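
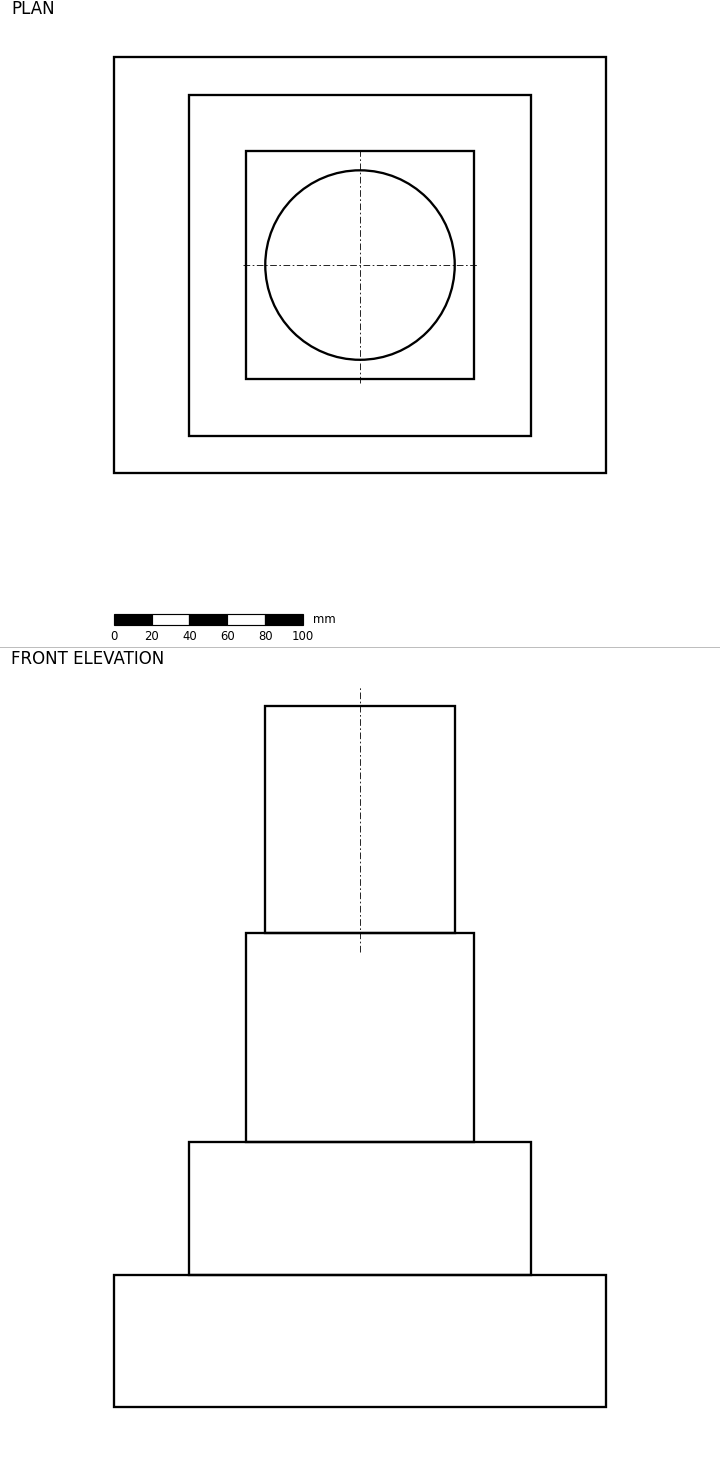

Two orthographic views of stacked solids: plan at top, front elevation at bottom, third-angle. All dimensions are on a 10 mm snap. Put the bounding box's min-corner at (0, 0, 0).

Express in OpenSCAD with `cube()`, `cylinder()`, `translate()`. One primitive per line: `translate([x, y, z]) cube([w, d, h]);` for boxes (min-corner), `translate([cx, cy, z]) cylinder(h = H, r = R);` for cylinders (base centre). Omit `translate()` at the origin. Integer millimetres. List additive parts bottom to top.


cube([260, 220, 70]);
translate([40, 20, 70]) cube([180, 180, 70]);
translate([70, 50, 140]) cube([120, 120, 110]);
translate([130, 110, 250]) cylinder(h = 120, r = 50);


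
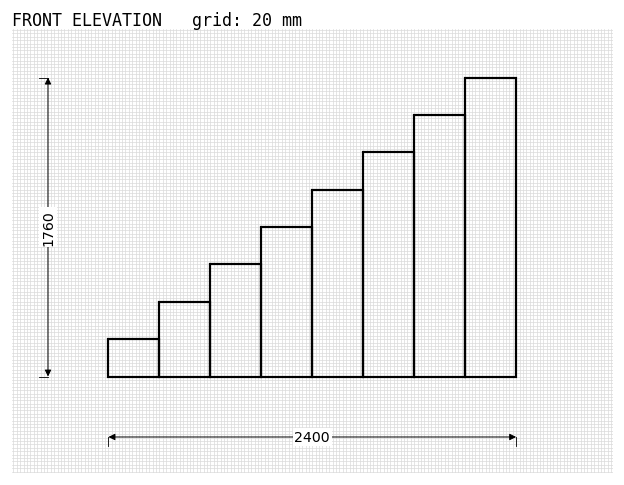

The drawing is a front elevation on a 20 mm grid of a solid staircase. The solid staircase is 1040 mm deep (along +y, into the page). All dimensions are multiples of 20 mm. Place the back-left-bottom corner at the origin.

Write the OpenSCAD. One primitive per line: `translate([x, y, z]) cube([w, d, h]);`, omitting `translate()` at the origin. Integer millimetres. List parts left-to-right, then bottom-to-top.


cube([300, 1040, 220]);
translate([300, 0, 0]) cube([300, 1040, 440]);
translate([600, 0, 0]) cube([300, 1040, 660]);
translate([900, 0, 0]) cube([300, 1040, 880]);
translate([1200, 0, 0]) cube([300, 1040, 1100]);
translate([1500, 0, 0]) cube([300, 1040, 1320]);
translate([1800, 0, 0]) cube([300, 1040, 1540]);
translate([2100, 0, 0]) cube([300, 1040, 1760]);


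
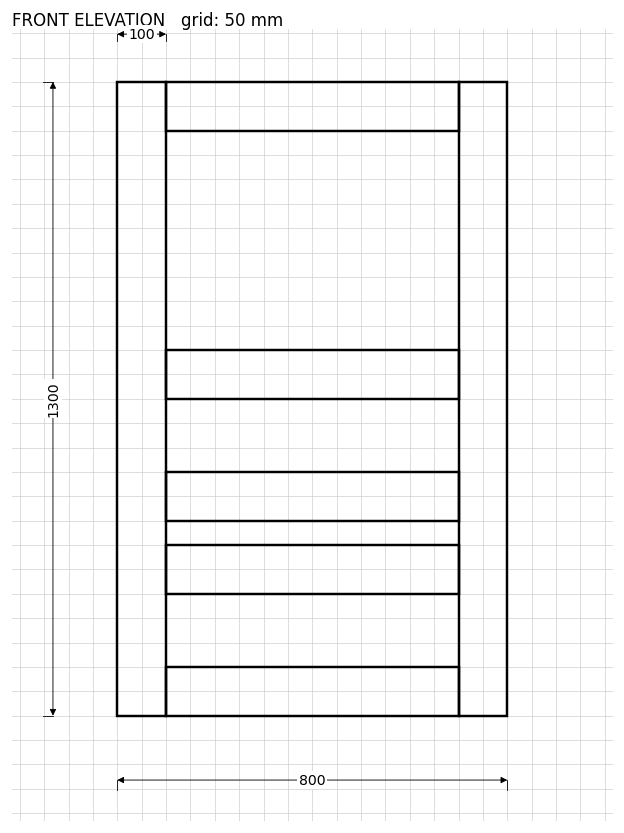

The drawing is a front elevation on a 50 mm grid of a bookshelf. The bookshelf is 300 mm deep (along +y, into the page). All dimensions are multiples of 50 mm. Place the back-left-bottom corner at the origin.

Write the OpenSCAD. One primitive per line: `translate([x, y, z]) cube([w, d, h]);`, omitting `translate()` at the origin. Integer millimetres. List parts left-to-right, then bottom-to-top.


cube([100, 300, 1300]);
translate([100, 0, 0]) cube([600, 300, 100]);
translate([100, 0, 250]) cube([600, 300, 100]);
translate([100, 0, 400]) cube([600, 300, 100]);
translate([100, 0, 650]) cube([600, 300, 100]);
translate([100, 0, 1200]) cube([600, 300, 100]);
translate([700, 0, 0]) cube([100, 300, 1300]);


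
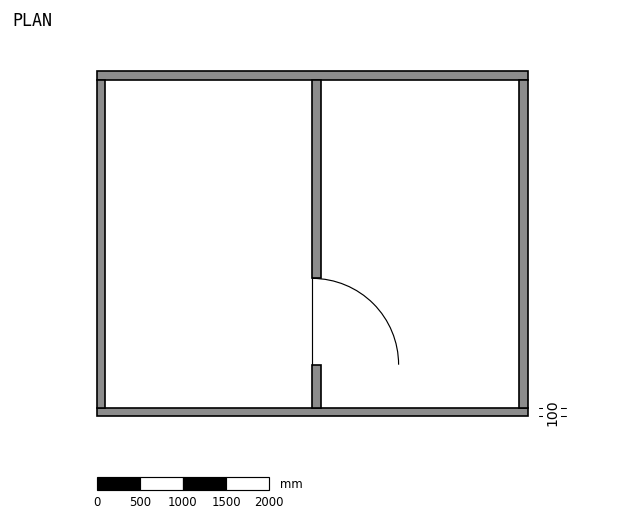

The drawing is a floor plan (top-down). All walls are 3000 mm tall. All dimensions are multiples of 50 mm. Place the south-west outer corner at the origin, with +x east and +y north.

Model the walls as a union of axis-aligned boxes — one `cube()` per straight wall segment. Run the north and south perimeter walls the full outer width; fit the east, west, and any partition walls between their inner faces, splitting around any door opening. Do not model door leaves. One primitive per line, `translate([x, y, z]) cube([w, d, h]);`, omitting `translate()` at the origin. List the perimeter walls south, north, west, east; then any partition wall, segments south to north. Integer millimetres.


cube([5000, 100, 3000]);
translate([0, 3900, 0]) cube([5000, 100, 3000]);
translate([0, 100, 0]) cube([100, 3800, 3000]);
translate([4900, 100, 0]) cube([100, 3800, 3000]);
translate([2500, 100, 0]) cube([100, 500, 3000]);
translate([2500, 1600, 0]) cube([100, 2300, 3000]);


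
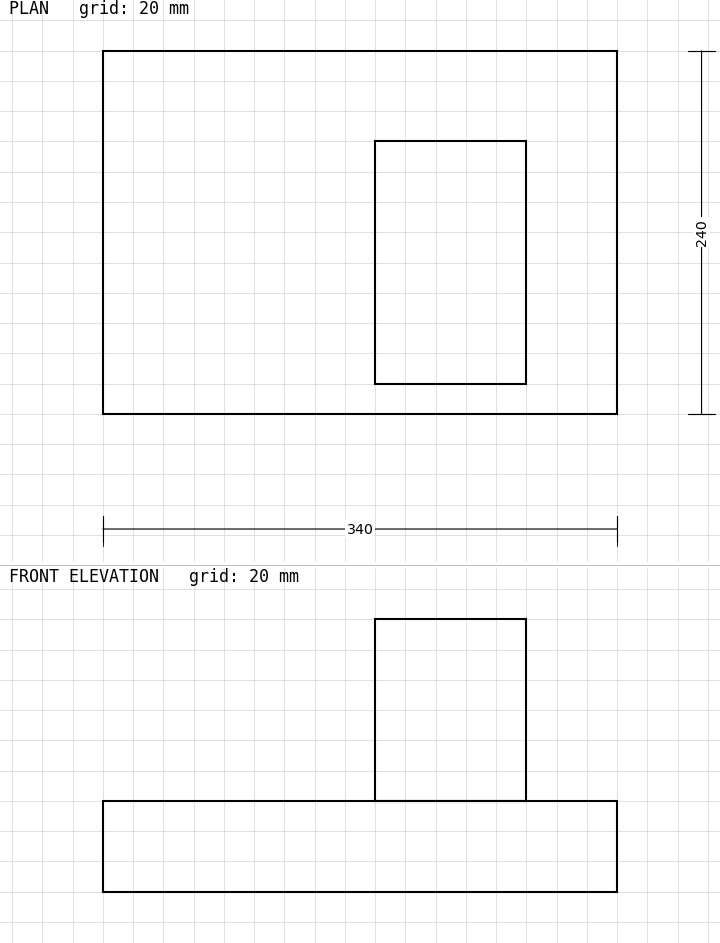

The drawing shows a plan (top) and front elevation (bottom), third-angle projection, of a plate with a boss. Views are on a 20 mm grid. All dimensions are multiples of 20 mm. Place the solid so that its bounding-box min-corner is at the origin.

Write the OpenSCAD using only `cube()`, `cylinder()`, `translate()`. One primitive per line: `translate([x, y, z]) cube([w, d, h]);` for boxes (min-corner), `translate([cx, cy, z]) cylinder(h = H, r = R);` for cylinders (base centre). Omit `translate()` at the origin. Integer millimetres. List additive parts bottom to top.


cube([340, 240, 60]);
translate([180, 20, 60]) cube([100, 160, 120]);


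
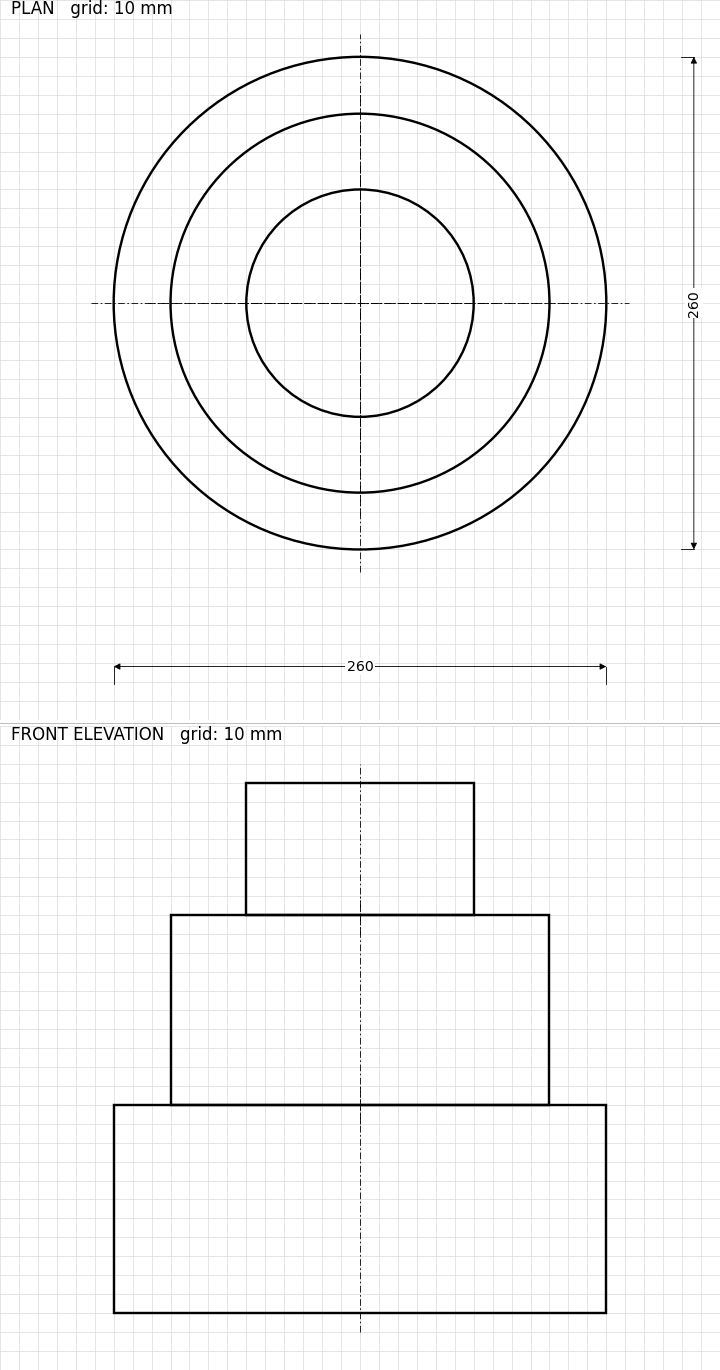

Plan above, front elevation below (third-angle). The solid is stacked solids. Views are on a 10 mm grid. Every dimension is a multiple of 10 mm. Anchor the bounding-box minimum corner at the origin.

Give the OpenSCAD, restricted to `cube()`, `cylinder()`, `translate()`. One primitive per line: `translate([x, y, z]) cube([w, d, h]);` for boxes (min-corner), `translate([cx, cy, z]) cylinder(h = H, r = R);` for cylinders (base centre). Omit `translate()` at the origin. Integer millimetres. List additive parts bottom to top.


translate([130, 130, 0]) cylinder(h = 110, r = 130);
translate([130, 130, 110]) cylinder(h = 100, r = 100);
translate([130, 130, 210]) cylinder(h = 70, r = 60);


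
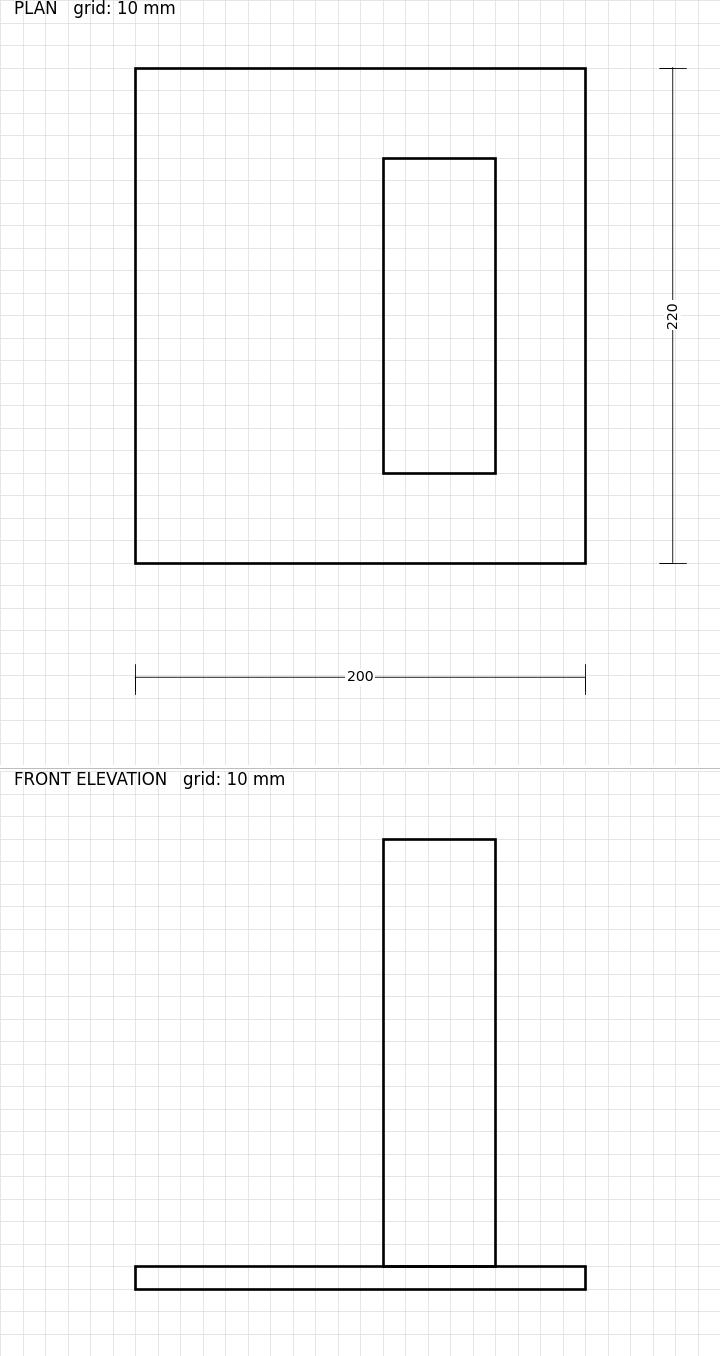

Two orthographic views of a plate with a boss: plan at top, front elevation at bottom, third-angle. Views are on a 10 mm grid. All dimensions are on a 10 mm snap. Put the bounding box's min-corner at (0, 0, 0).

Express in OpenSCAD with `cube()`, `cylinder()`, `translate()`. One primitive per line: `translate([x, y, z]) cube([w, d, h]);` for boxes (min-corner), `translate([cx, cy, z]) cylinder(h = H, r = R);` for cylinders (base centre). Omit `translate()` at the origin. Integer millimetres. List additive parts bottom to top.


cube([200, 220, 10]);
translate([110, 40, 10]) cube([50, 140, 190]);


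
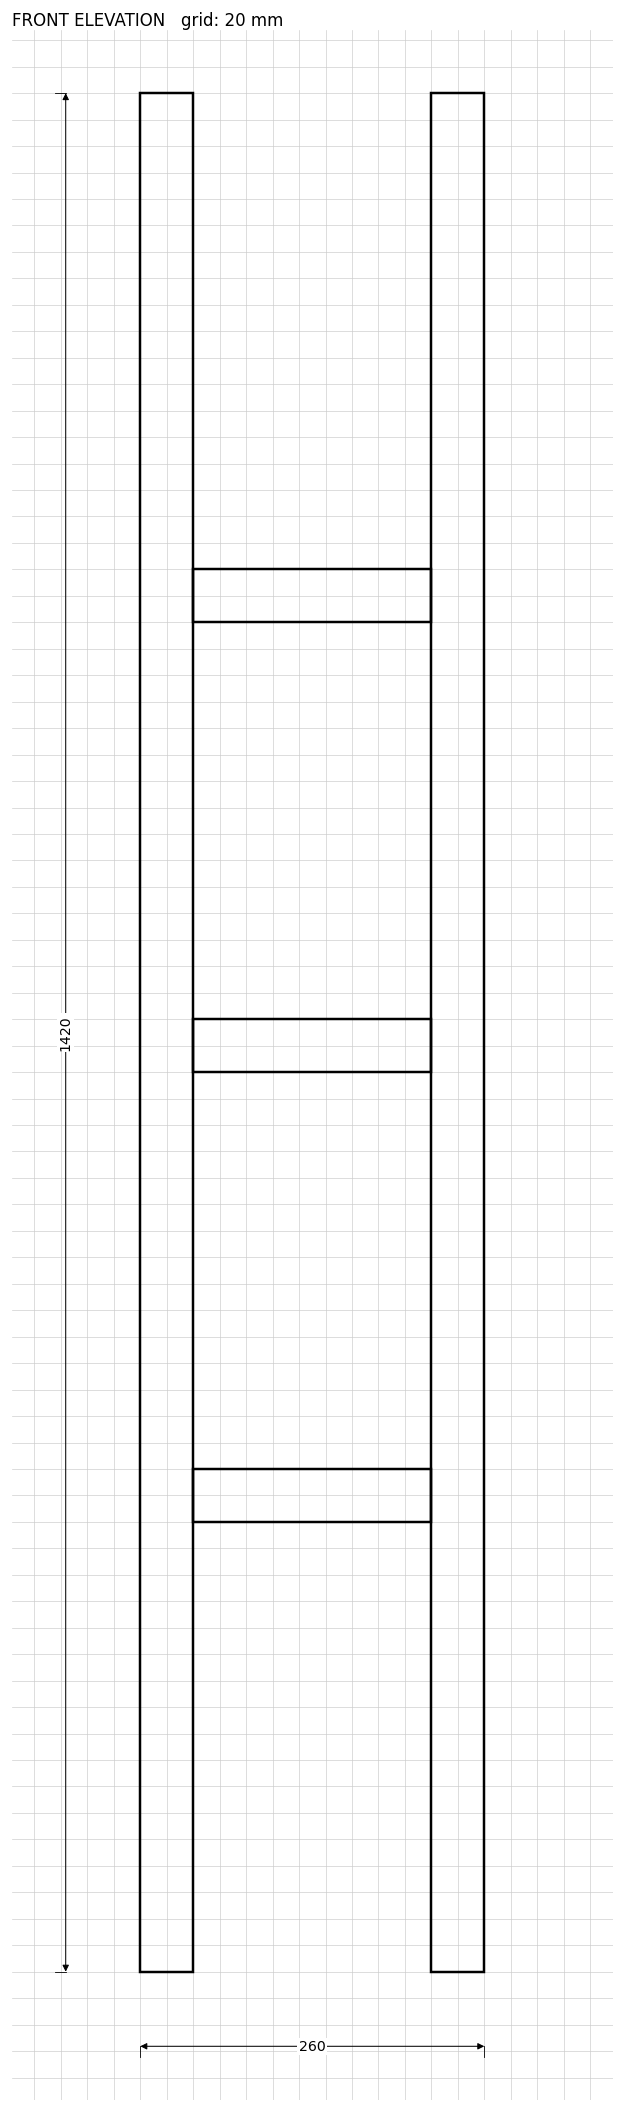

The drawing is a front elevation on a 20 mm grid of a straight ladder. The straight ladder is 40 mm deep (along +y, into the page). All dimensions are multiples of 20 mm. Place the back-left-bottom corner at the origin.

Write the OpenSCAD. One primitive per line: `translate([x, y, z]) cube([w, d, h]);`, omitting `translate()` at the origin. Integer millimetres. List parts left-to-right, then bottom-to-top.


cube([40, 40, 1420]);
translate([40, 0, 340]) cube([180, 40, 40]);
translate([40, 0, 680]) cube([180, 40, 40]);
translate([40, 0, 1020]) cube([180, 40, 40]);
translate([220, 0, 0]) cube([40, 40, 1420]);


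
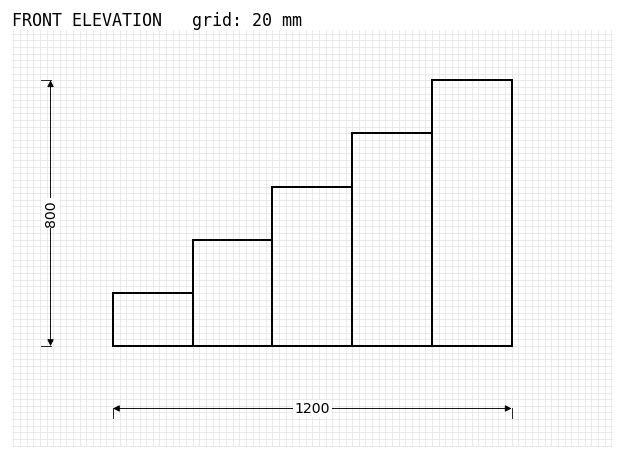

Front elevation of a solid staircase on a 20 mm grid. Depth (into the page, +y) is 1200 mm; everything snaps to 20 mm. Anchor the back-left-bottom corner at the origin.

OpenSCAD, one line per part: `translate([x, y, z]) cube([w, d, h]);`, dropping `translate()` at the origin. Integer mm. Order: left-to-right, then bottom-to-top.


cube([240, 1200, 160]);
translate([240, 0, 0]) cube([240, 1200, 320]);
translate([480, 0, 0]) cube([240, 1200, 480]);
translate([720, 0, 0]) cube([240, 1200, 640]);
translate([960, 0, 0]) cube([240, 1200, 800]);


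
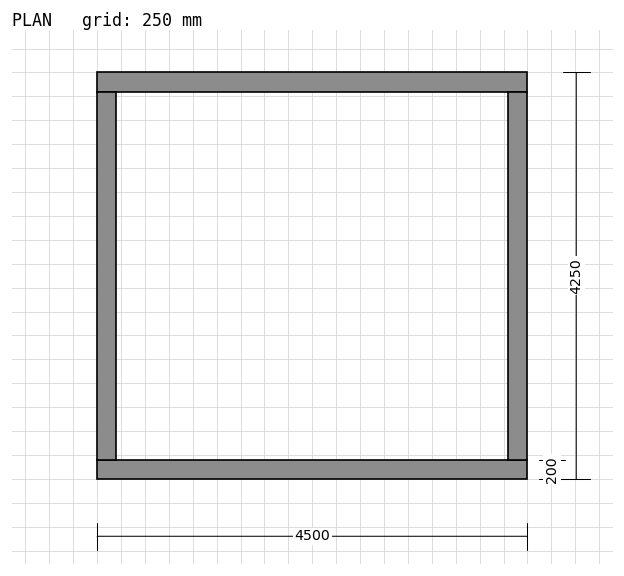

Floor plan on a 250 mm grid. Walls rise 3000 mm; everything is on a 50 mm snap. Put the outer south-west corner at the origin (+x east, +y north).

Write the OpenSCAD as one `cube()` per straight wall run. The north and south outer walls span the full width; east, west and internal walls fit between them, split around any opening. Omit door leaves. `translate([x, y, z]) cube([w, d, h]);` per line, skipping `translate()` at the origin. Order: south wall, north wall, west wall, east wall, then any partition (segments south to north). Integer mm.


cube([4500, 200, 3000]);
translate([0, 4050, 0]) cube([4500, 200, 3000]);
translate([0, 200, 0]) cube([200, 3850, 3000]);
translate([4300, 200, 0]) cube([200, 3850, 3000]);


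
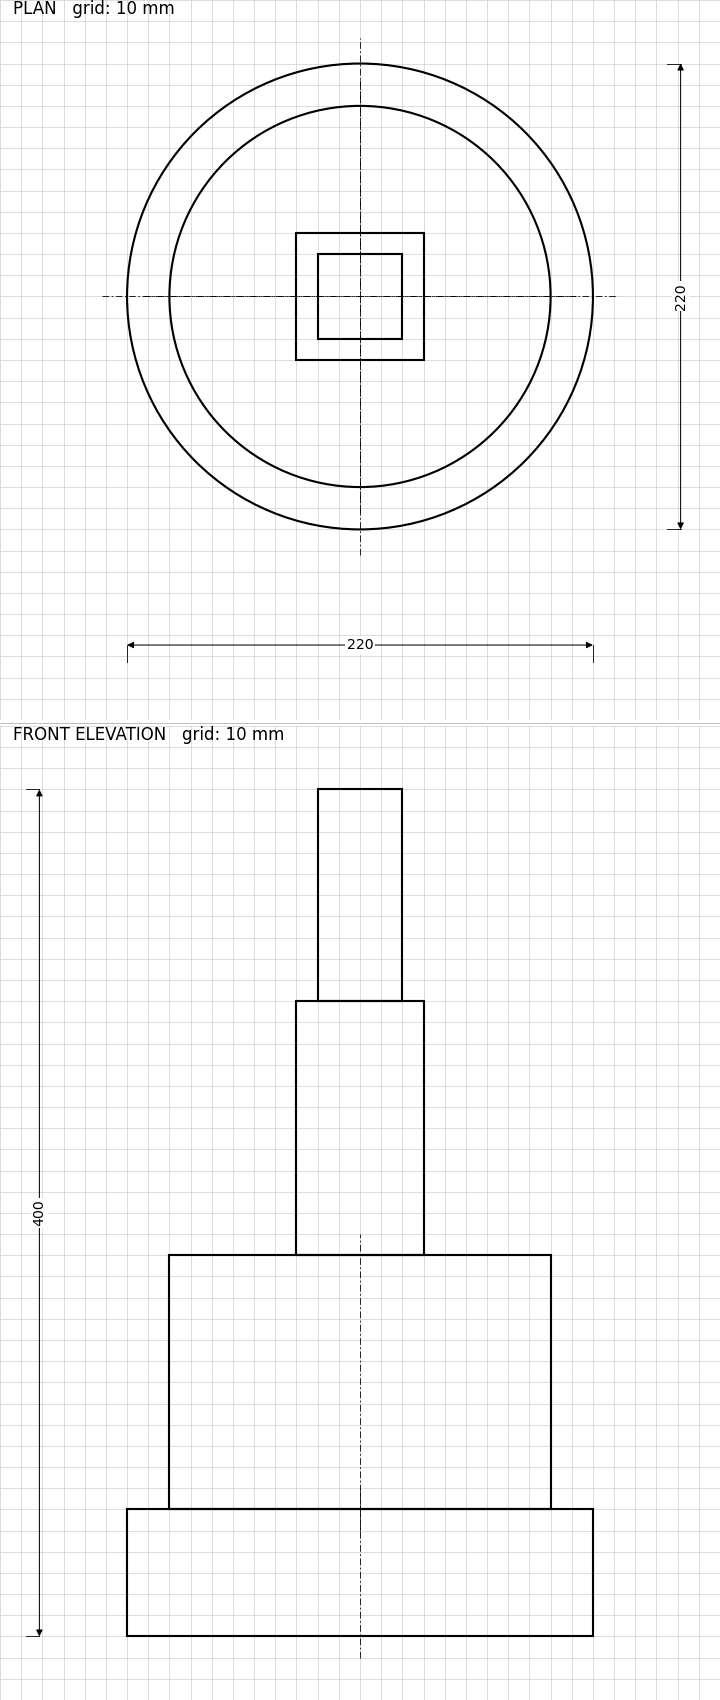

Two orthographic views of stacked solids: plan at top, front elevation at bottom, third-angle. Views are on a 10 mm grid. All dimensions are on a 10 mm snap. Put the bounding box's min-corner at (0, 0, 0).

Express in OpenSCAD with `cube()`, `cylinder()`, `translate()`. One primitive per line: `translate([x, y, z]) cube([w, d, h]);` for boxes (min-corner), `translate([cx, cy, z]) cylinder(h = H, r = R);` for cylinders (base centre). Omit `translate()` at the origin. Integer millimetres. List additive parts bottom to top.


translate([110, 110, 0]) cylinder(h = 60, r = 110);
translate([110, 110, 60]) cylinder(h = 120, r = 90);
translate([80, 80, 180]) cube([60, 60, 120]);
translate([90, 90, 300]) cube([40, 40, 100]);


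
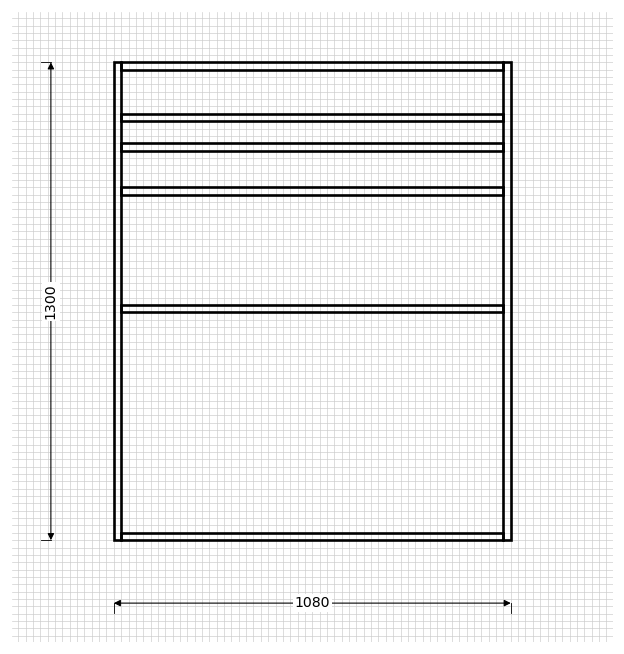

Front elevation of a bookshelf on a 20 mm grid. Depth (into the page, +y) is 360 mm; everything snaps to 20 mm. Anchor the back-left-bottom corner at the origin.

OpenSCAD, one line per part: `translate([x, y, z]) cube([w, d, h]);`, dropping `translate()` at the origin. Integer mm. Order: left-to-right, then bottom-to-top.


cube([20, 360, 1300]);
translate([20, 0, 0]) cube([1040, 360, 20]);
translate([20, 0, 620]) cube([1040, 360, 20]);
translate([20, 0, 940]) cube([1040, 360, 20]);
translate([20, 0, 1060]) cube([1040, 360, 20]);
translate([20, 0, 1140]) cube([1040, 360, 20]);
translate([20, 0, 1280]) cube([1040, 360, 20]);
translate([1060, 0, 0]) cube([20, 360, 1300]);


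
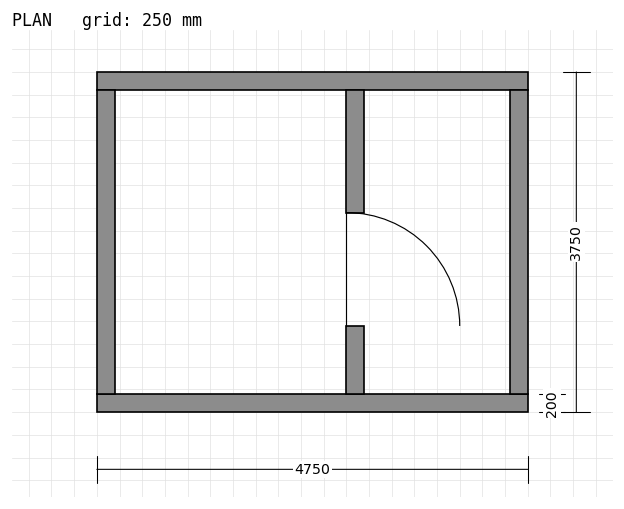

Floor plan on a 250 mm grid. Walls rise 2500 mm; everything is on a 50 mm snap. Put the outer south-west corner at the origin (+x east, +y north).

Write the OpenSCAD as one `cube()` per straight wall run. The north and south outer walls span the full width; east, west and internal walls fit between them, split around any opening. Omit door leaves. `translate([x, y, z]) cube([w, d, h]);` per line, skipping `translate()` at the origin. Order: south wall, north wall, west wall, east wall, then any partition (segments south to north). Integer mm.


cube([4750, 200, 2500]);
translate([0, 3550, 0]) cube([4750, 200, 2500]);
translate([0, 200, 0]) cube([200, 3350, 2500]);
translate([4550, 200, 0]) cube([200, 3350, 2500]);
translate([2750, 200, 0]) cube([200, 750, 2500]);
translate([2750, 2200, 0]) cube([200, 1350, 2500]);


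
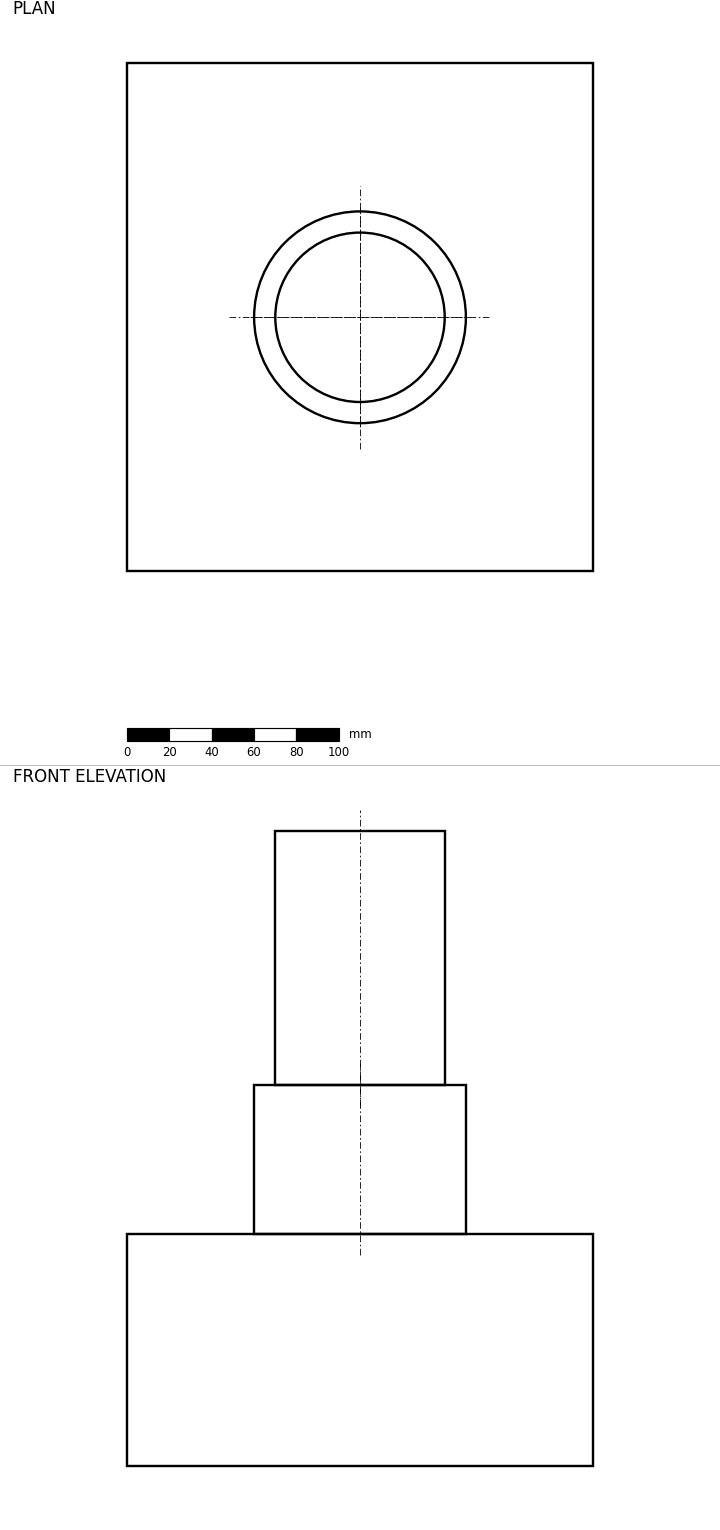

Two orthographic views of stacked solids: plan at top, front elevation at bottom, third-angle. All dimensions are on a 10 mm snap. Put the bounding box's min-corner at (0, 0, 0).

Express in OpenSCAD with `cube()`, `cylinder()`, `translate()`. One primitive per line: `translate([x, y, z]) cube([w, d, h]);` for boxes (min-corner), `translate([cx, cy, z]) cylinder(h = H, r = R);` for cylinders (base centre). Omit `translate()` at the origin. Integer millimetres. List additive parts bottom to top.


cube([220, 240, 110]);
translate([110, 120, 110]) cylinder(h = 70, r = 50);
translate([110, 120, 180]) cylinder(h = 120, r = 40);


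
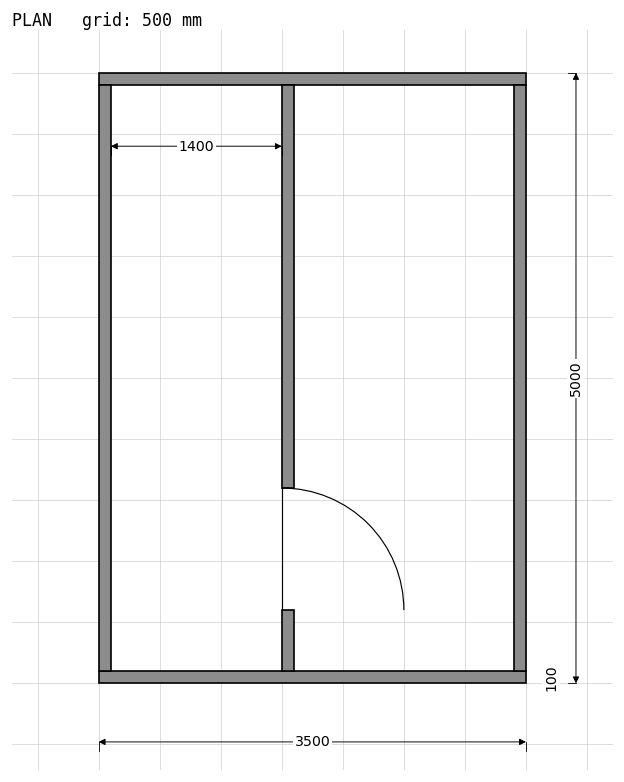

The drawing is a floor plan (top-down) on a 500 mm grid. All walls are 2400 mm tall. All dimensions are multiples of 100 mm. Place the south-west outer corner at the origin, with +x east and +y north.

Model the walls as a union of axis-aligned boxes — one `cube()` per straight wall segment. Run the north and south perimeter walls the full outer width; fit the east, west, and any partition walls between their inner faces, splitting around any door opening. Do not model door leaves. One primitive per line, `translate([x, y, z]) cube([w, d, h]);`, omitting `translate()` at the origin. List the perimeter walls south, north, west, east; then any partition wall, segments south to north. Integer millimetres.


cube([3500, 100, 2400]);
translate([0, 4900, 0]) cube([3500, 100, 2400]);
translate([0, 100, 0]) cube([100, 4800, 2400]);
translate([3400, 100, 0]) cube([100, 4800, 2400]);
translate([1500, 100, 0]) cube([100, 500, 2400]);
translate([1500, 1600, 0]) cube([100, 3300, 2400]);


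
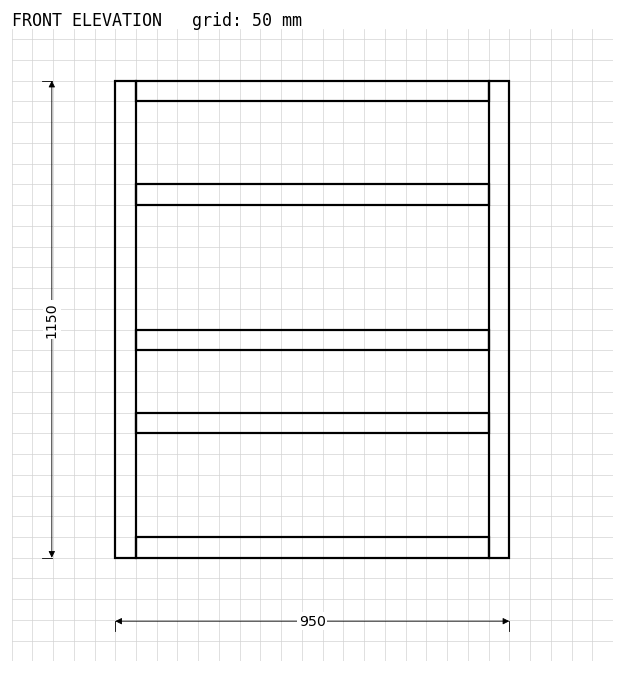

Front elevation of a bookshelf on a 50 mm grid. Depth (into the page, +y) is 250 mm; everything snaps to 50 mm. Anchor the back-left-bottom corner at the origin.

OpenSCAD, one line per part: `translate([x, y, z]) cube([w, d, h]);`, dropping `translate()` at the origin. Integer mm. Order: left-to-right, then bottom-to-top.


cube([50, 250, 1150]);
translate([50, 0, 0]) cube([850, 250, 50]);
translate([50, 0, 300]) cube([850, 250, 50]);
translate([50, 0, 500]) cube([850, 250, 50]);
translate([50, 0, 850]) cube([850, 250, 50]);
translate([50, 0, 1100]) cube([850, 250, 50]);
translate([900, 0, 0]) cube([50, 250, 1150]);


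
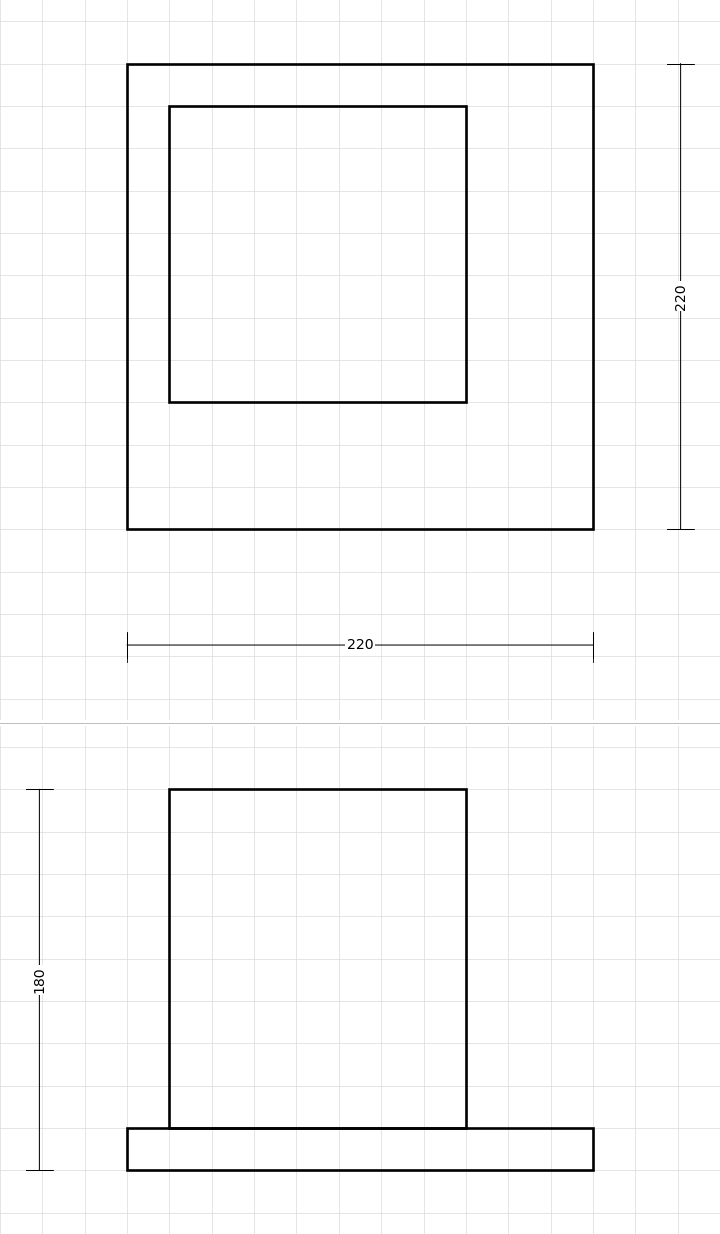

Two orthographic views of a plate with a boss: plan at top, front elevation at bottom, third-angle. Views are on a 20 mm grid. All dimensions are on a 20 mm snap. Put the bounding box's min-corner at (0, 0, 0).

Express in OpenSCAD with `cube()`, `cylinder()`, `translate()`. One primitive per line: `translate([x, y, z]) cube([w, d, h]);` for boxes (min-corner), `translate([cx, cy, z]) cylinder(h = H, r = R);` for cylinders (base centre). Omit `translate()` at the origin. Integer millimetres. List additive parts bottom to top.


cube([220, 220, 20]);
translate([20, 60, 20]) cube([140, 140, 160]);


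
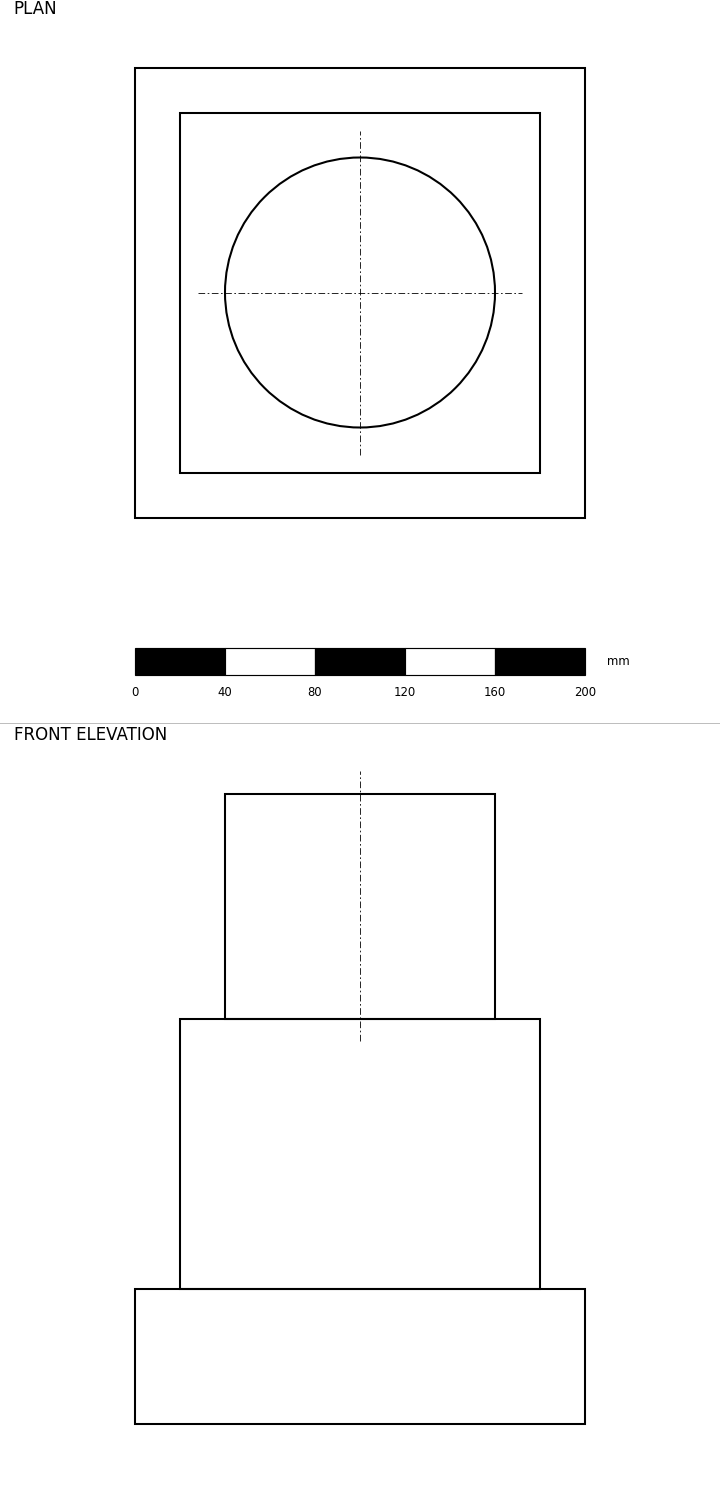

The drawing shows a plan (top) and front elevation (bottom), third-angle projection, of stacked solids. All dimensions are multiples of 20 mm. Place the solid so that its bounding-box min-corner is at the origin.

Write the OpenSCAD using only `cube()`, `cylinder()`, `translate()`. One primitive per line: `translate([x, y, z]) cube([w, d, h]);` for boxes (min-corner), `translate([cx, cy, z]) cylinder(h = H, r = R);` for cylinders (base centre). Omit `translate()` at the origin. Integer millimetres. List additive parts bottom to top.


cube([200, 200, 60]);
translate([20, 20, 60]) cube([160, 160, 120]);
translate([100, 100, 180]) cylinder(h = 100, r = 60);


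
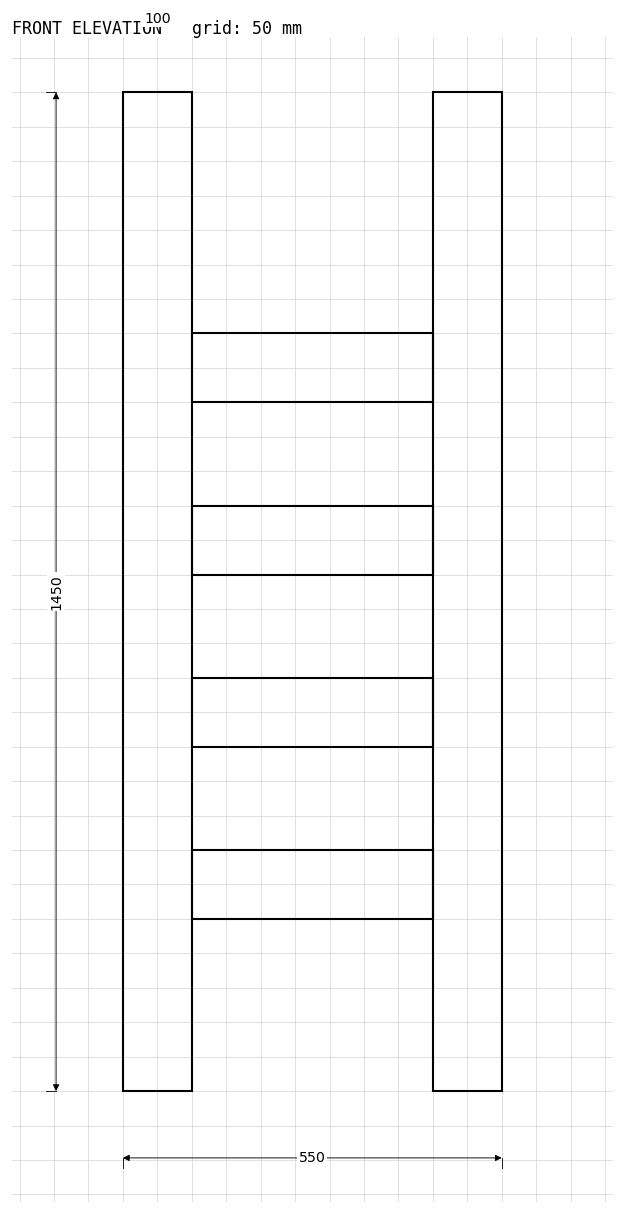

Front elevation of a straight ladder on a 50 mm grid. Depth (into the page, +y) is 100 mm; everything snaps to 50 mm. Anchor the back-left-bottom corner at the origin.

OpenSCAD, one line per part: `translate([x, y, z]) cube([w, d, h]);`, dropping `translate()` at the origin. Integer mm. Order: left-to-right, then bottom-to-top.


cube([100, 100, 1450]);
translate([100, 0, 250]) cube([350, 100, 100]);
translate([100, 0, 500]) cube([350, 100, 100]);
translate([100, 0, 750]) cube([350, 100, 100]);
translate([100, 0, 1000]) cube([350, 100, 100]);
translate([450, 0, 0]) cube([100, 100, 1450]);


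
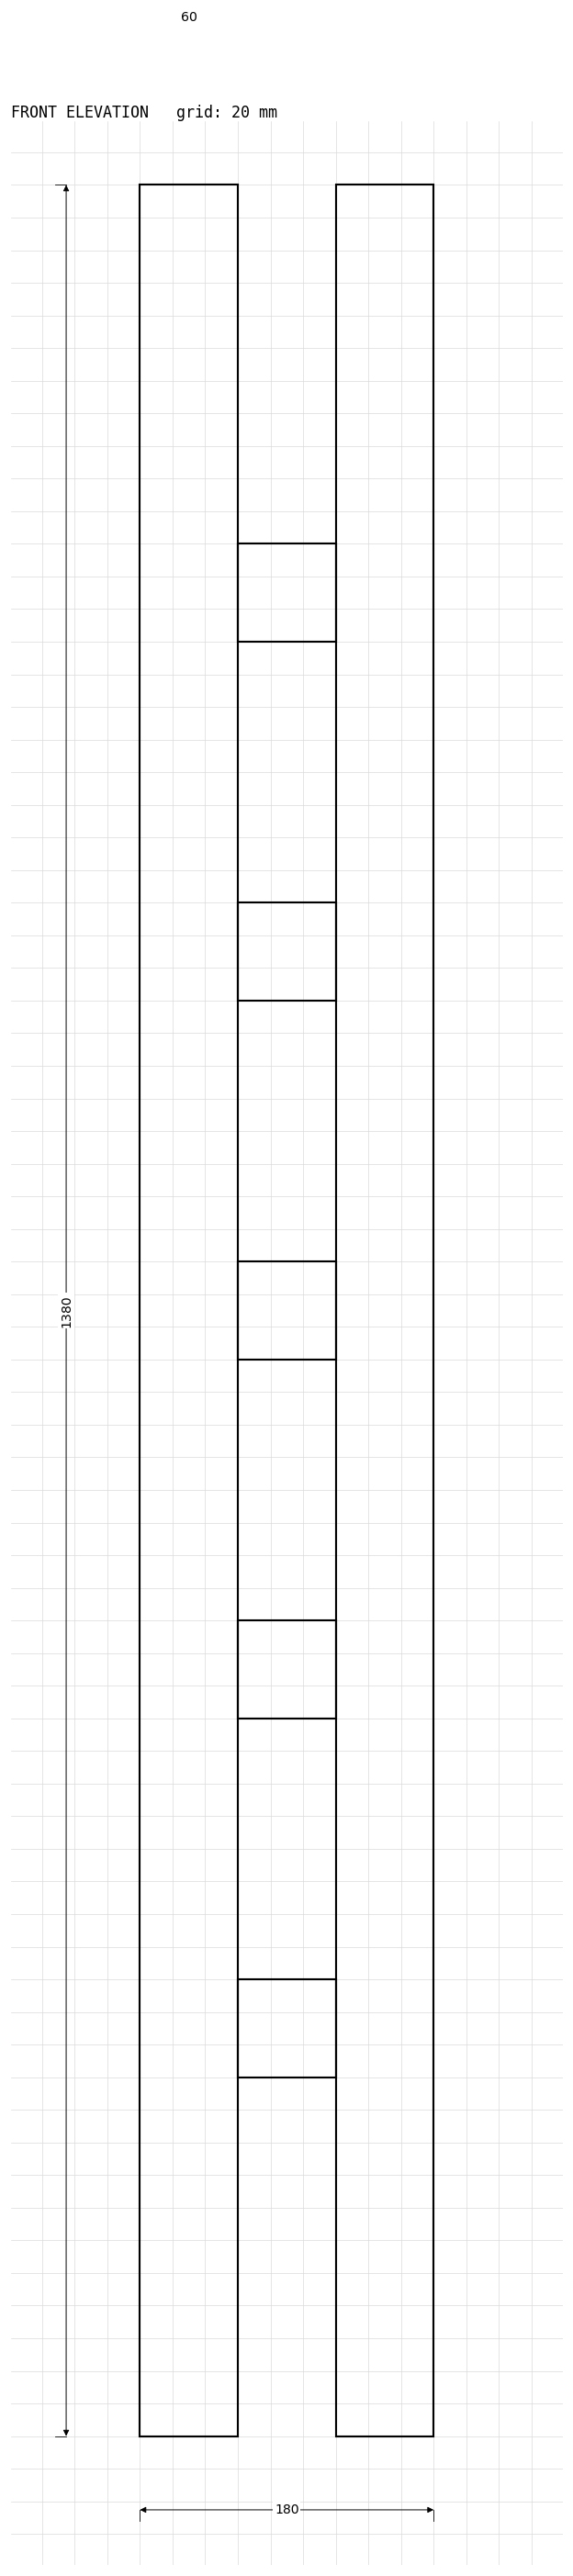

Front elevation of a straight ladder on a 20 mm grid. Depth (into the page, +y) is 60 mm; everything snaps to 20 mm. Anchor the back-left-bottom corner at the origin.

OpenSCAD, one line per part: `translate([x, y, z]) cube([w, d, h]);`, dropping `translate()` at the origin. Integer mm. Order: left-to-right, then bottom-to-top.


cube([60, 60, 1380]);
translate([60, 0, 220]) cube([60, 60, 60]);
translate([60, 0, 440]) cube([60, 60, 60]);
translate([60, 0, 660]) cube([60, 60, 60]);
translate([60, 0, 880]) cube([60, 60, 60]);
translate([60, 0, 1100]) cube([60, 60, 60]);
translate([120, 0, 0]) cube([60, 60, 1380]);


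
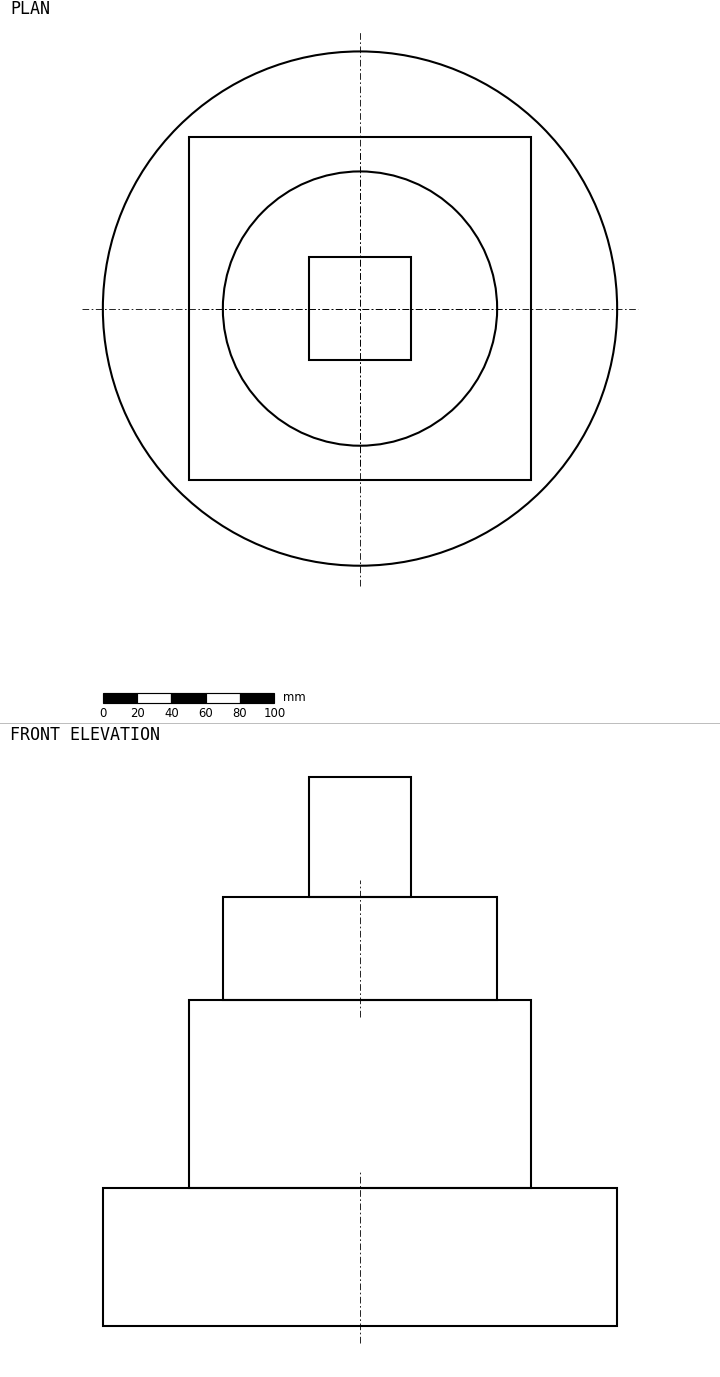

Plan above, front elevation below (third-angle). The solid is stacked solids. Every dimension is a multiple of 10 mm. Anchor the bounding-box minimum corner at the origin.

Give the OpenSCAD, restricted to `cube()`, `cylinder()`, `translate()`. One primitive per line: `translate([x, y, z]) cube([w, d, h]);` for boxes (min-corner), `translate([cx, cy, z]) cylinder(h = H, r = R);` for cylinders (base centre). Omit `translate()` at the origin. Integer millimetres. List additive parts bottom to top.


translate([150, 150, 0]) cylinder(h = 80, r = 150);
translate([50, 50, 80]) cube([200, 200, 110]);
translate([150, 150, 190]) cylinder(h = 60, r = 80);
translate([120, 120, 250]) cube([60, 60, 70]);


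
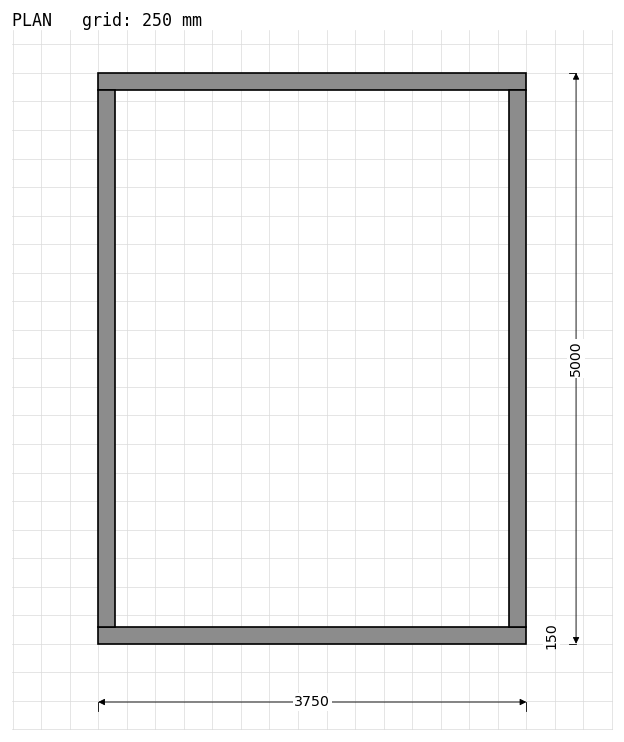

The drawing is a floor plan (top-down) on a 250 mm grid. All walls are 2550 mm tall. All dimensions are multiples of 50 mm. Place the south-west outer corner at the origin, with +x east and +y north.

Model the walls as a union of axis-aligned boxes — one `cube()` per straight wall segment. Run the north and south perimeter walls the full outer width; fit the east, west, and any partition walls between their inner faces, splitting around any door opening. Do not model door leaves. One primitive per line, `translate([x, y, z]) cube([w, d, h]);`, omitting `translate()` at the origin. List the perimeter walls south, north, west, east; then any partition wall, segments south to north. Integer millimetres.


cube([3750, 150, 2550]);
translate([0, 4850, 0]) cube([3750, 150, 2550]);
translate([0, 150, 0]) cube([150, 4700, 2550]);
translate([3600, 150, 0]) cube([150, 4700, 2550]);


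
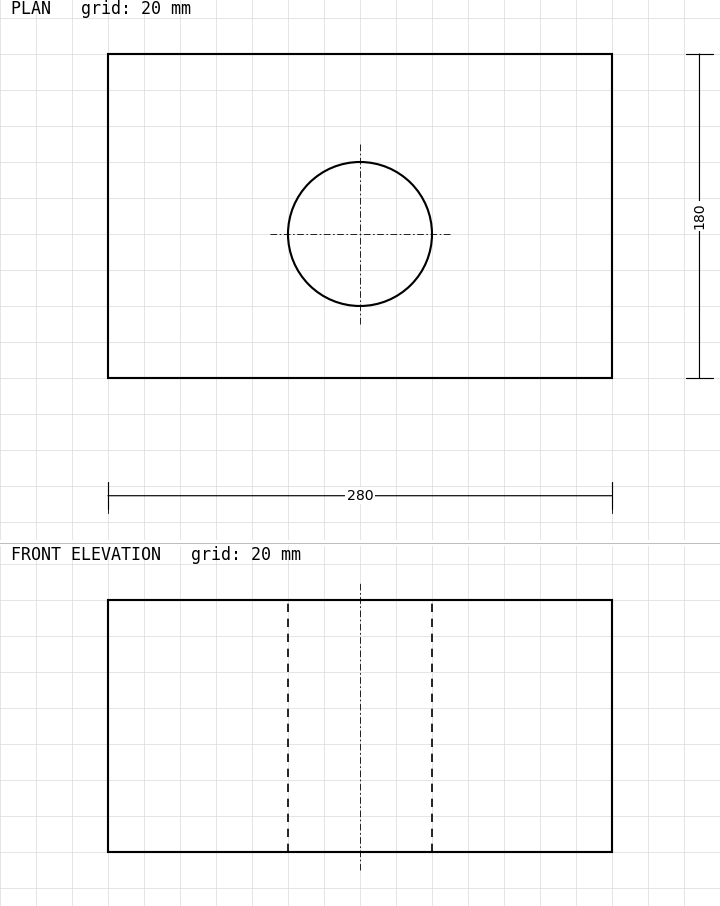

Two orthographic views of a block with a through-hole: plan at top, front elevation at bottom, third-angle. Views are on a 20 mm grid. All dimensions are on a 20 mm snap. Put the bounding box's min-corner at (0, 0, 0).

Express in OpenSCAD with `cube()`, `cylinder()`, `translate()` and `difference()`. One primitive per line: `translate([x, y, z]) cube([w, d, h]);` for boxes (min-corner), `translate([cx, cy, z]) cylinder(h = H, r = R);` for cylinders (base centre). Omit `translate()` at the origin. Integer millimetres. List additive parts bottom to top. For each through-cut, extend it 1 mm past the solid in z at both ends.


difference() {
  cube([280, 180, 140]);
  translate([140, 80, -1]) cylinder(h = 142, r = 40);
}


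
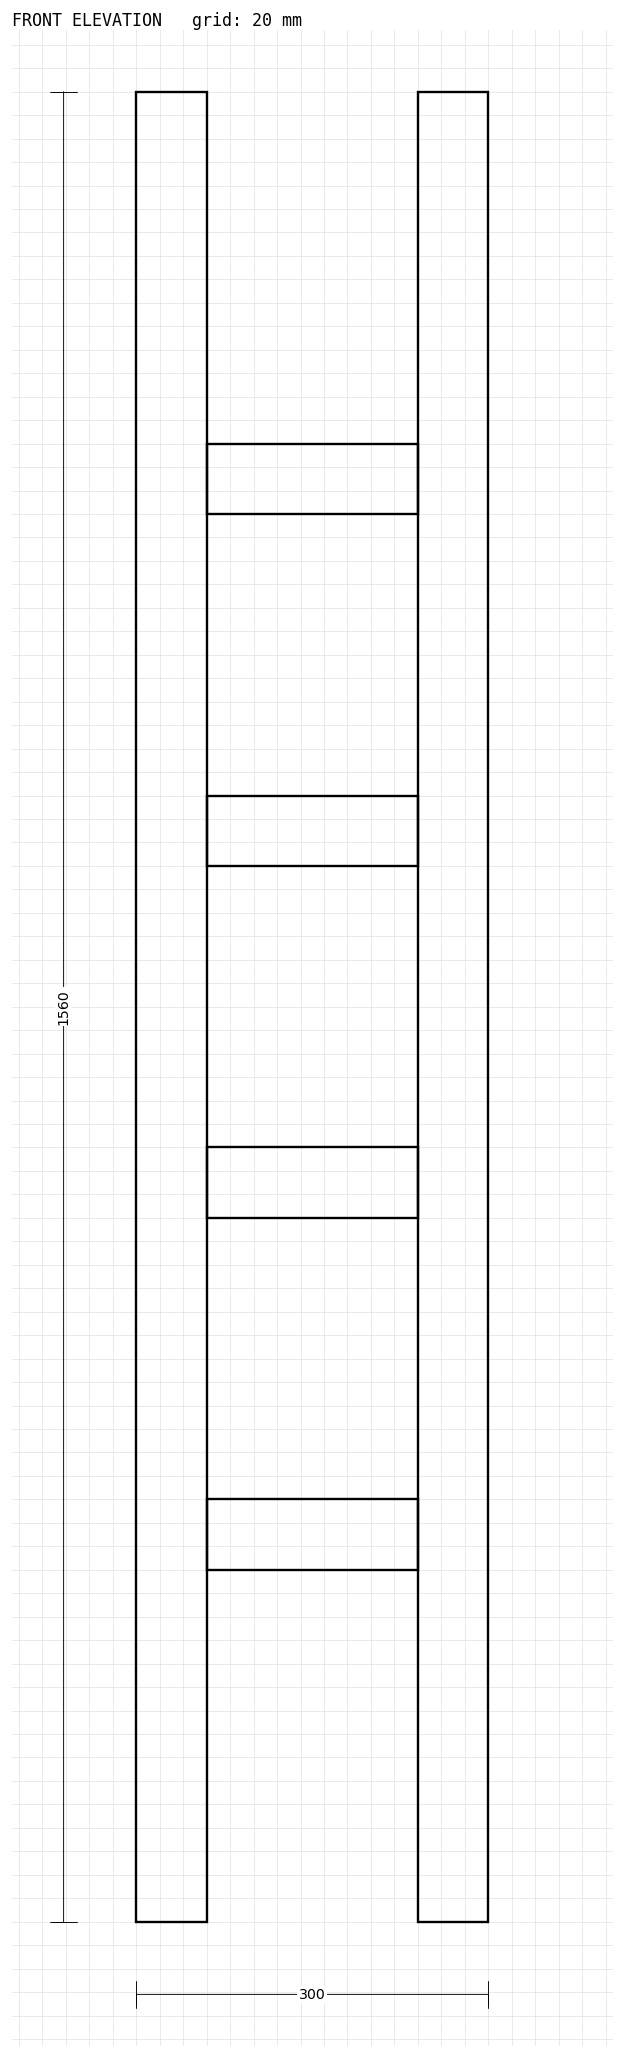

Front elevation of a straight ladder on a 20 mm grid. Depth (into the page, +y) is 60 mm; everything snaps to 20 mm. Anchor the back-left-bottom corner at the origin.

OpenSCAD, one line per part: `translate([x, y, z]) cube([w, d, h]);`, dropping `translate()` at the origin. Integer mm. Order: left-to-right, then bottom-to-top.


cube([60, 60, 1560]);
translate([60, 0, 300]) cube([180, 60, 60]);
translate([60, 0, 600]) cube([180, 60, 60]);
translate([60, 0, 900]) cube([180, 60, 60]);
translate([60, 0, 1200]) cube([180, 60, 60]);
translate([240, 0, 0]) cube([60, 60, 1560]);


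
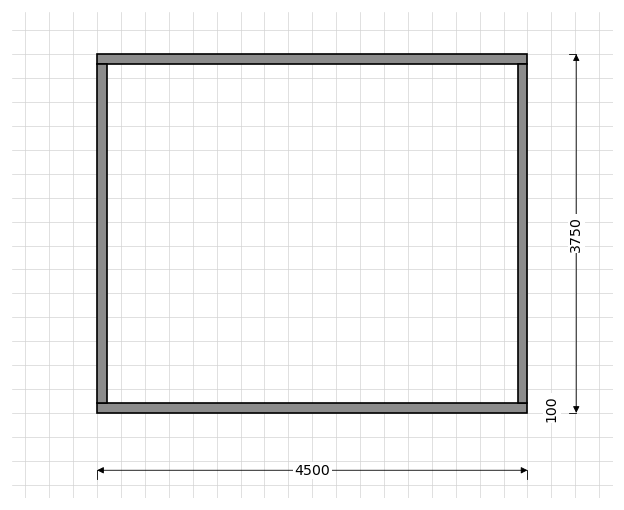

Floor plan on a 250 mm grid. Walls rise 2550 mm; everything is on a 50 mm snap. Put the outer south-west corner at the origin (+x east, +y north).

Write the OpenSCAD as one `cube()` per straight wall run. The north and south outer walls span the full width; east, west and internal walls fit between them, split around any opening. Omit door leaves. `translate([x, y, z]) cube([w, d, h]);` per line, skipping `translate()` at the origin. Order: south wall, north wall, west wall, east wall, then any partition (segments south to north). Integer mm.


cube([4500, 100, 2550]);
translate([0, 3650, 0]) cube([4500, 100, 2550]);
translate([0, 100, 0]) cube([100, 3550, 2550]);
translate([4400, 100, 0]) cube([100, 3550, 2550]);


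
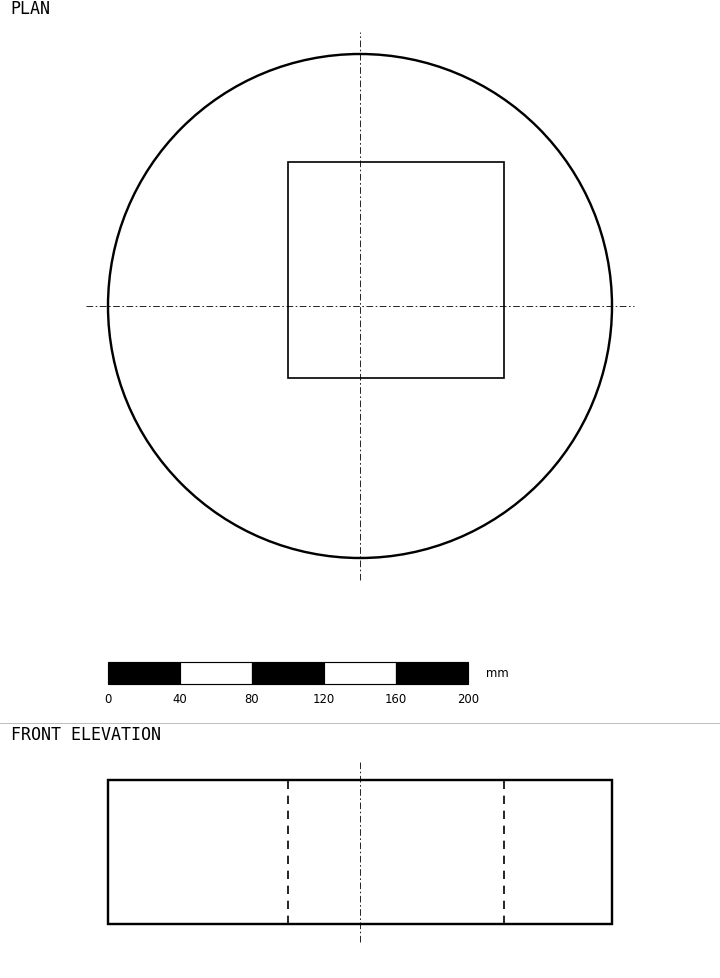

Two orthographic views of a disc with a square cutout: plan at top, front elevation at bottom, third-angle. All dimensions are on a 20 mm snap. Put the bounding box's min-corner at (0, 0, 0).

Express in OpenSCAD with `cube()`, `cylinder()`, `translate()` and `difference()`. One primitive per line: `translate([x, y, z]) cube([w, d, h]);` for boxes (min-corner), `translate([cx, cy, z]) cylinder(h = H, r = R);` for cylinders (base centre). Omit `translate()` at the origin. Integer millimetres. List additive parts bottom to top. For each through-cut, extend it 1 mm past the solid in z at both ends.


difference() {
  translate([140, 140, 0]) cylinder(h = 80, r = 140);
  translate([100, 100, -1]) cube([120, 120, 82]);
}


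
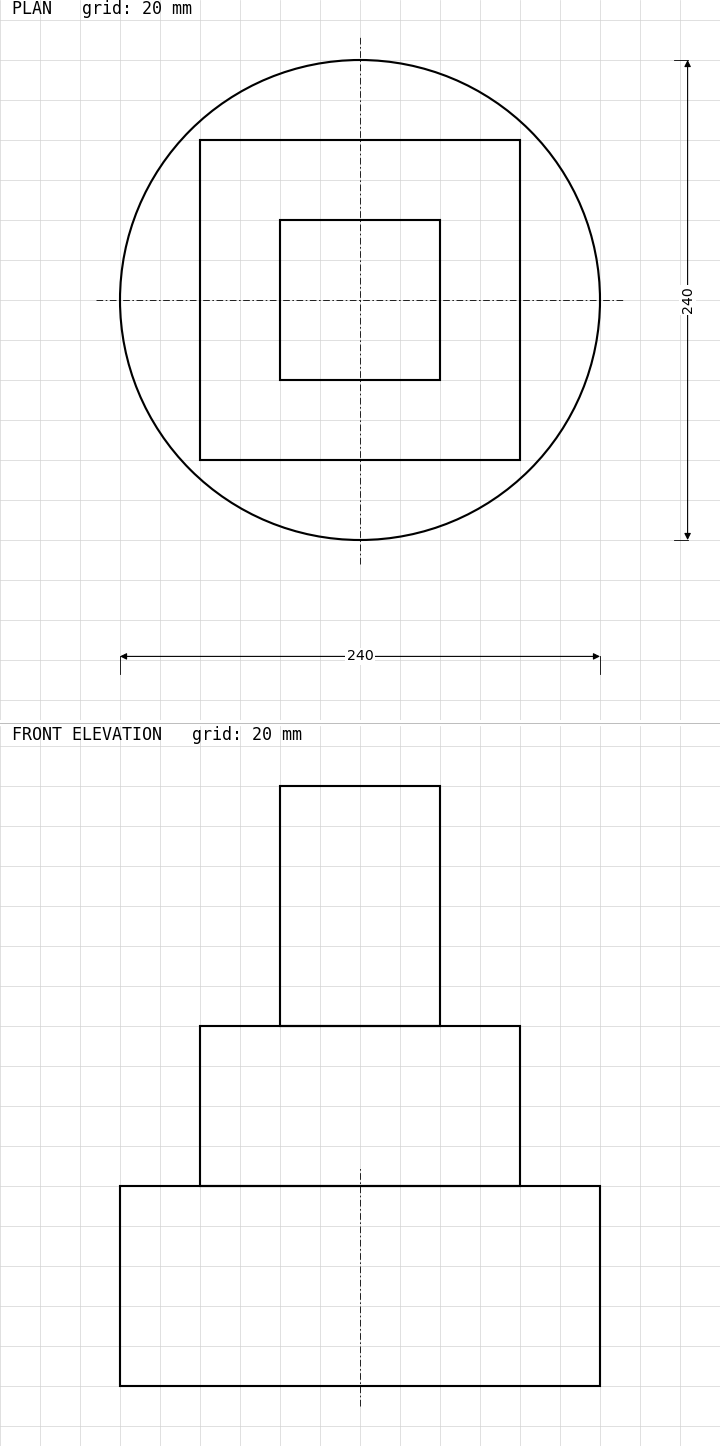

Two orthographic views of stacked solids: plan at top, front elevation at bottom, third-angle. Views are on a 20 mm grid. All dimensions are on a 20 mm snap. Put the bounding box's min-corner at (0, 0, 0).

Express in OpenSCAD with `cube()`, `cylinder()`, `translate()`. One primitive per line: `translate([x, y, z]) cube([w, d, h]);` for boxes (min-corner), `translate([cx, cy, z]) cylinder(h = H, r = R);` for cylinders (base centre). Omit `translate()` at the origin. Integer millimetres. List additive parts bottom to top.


translate([120, 120, 0]) cylinder(h = 100, r = 120);
translate([40, 40, 100]) cube([160, 160, 80]);
translate([80, 80, 180]) cube([80, 80, 120]);


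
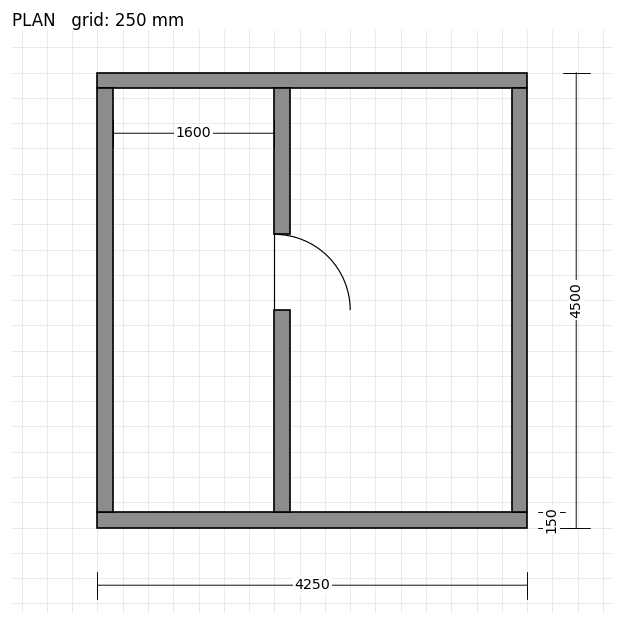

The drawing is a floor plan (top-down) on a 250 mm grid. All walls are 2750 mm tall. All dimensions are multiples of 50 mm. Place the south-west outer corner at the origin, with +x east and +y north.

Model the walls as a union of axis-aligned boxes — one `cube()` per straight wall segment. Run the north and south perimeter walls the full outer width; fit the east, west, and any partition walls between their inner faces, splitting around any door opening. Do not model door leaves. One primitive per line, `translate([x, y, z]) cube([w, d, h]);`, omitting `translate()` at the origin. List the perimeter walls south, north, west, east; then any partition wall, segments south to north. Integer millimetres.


cube([4250, 150, 2750]);
translate([0, 4350, 0]) cube([4250, 150, 2750]);
translate([0, 150, 0]) cube([150, 4200, 2750]);
translate([4100, 150, 0]) cube([150, 4200, 2750]);
translate([1750, 150, 0]) cube([150, 2000, 2750]);
translate([1750, 2900, 0]) cube([150, 1450, 2750]);


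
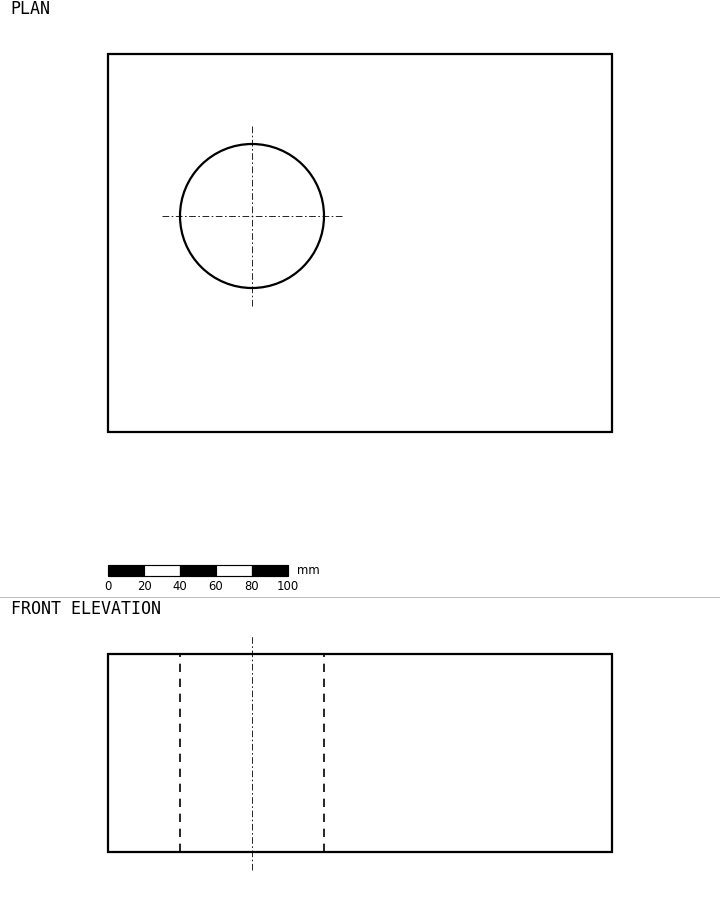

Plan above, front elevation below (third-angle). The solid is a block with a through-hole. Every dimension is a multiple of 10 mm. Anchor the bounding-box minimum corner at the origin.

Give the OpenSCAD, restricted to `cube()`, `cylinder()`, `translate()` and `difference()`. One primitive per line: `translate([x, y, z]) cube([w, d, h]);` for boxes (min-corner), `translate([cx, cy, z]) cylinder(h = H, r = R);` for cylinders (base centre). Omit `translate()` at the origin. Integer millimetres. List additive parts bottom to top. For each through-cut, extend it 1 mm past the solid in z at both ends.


difference() {
  cube([280, 210, 110]);
  translate([80, 120, -1]) cylinder(h = 112, r = 40);
}


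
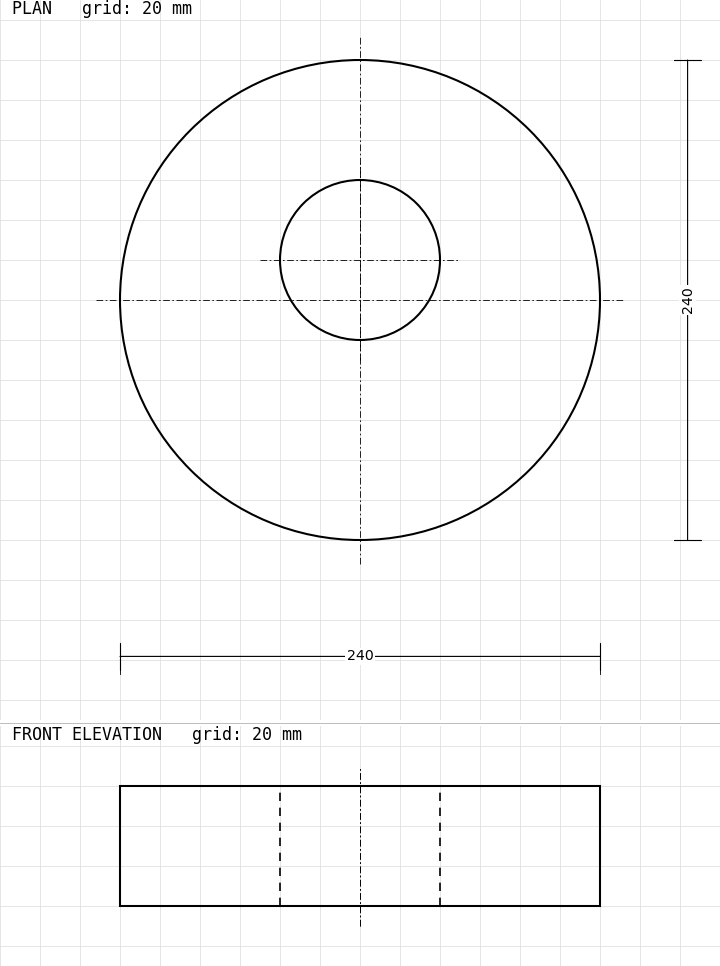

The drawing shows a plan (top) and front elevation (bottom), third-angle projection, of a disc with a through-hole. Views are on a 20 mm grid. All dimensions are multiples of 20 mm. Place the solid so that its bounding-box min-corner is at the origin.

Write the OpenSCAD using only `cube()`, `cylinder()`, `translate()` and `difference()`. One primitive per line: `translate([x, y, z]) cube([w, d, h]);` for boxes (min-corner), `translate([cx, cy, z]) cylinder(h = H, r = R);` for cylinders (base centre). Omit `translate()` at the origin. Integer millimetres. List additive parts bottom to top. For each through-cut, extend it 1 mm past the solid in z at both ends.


difference() {
  translate([120, 120, 0]) cylinder(h = 60, r = 120);
  translate([120, 140, -1]) cylinder(h = 62, r = 40);
}


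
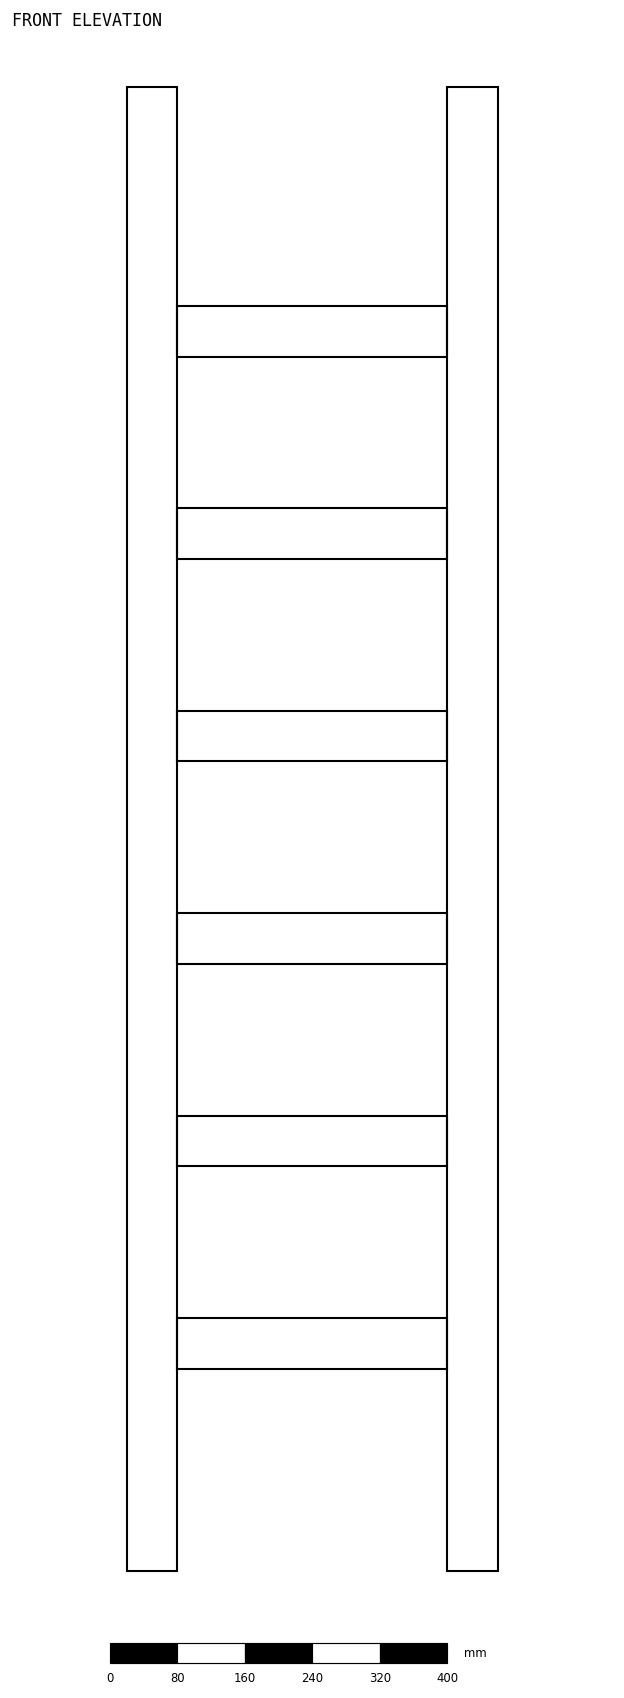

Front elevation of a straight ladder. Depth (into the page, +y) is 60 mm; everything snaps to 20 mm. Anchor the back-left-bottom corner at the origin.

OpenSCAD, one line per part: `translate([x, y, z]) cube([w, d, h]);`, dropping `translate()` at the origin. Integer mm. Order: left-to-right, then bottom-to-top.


cube([60, 60, 1760]);
translate([60, 0, 240]) cube([320, 60, 60]);
translate([60, 0, 480]) cube([320, 60, 60]);
translate([60, 0, 720]) cube([320, 60, 60]);
translate([60, 0, 960]) cube([320, 60, 60]);
translate([60, 0, 1200]) cube([320, 60, 60]);
translate([60, 0, 1440]) cube([320, 60, 60]);
translate([380, 0, 0]) cube([60, 60, 1760]);
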